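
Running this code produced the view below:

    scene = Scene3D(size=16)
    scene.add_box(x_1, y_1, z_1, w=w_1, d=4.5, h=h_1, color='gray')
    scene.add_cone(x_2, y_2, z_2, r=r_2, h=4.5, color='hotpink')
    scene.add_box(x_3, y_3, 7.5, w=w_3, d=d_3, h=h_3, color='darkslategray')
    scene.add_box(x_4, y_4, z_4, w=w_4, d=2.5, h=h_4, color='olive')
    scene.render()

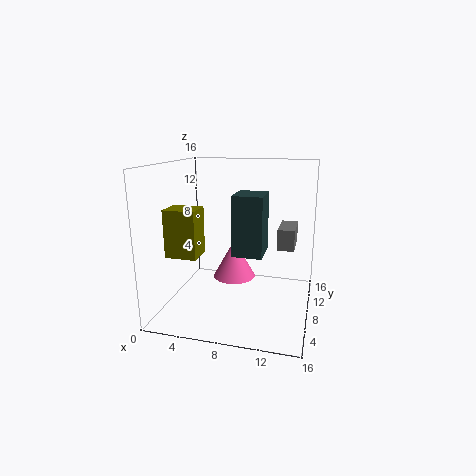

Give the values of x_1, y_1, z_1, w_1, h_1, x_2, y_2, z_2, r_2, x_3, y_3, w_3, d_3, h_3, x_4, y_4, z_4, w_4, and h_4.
x_1 = 12; y_1 = 10.5; z_1 = 6; w_1 = 2; h_1 = 2.5; x_2 = 7; y_2 = 10; z_2 = 2.5; r_2 = 2.5; x_3 = 8.5; y_3 = 3.5; w_3 = 3; d_3 = 3.5; h_3 = 6; x_4 = 3; y_4 = 0.5; z_4 = 8; w_4 = 3; h_4 = 4.5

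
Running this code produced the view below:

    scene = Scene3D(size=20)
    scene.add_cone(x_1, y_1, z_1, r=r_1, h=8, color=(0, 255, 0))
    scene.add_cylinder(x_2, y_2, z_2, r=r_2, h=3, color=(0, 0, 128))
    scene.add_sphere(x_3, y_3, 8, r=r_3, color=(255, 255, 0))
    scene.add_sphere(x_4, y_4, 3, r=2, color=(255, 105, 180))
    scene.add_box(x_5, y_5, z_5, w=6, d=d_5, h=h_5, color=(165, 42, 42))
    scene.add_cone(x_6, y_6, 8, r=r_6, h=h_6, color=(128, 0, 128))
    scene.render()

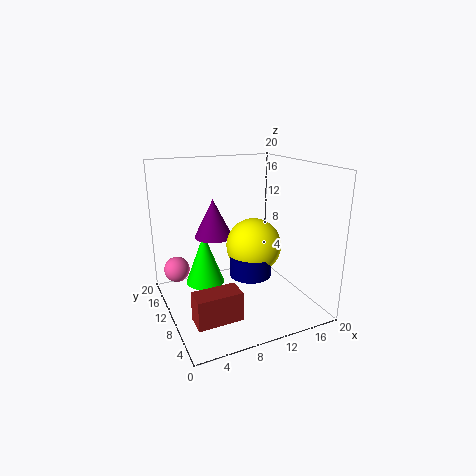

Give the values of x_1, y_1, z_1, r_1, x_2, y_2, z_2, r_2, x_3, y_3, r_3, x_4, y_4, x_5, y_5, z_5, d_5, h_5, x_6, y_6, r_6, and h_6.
x_1 = 7, y_1 = 16, z_1 = 1, r_1 = 3, x_2 = 12, y_2 = 10, z_2 = 4, r_2 = 3, x_3 = 13, y_3 = 11, r_3 = 4, x_4 = 3, y_4 = 18, x_5 = 2, y_5 = 4, z_5 = 1, d_5 = 3, h_5 = 4, x_6 = 9, y_6 = 17, r_6 = 3, h_6 = 6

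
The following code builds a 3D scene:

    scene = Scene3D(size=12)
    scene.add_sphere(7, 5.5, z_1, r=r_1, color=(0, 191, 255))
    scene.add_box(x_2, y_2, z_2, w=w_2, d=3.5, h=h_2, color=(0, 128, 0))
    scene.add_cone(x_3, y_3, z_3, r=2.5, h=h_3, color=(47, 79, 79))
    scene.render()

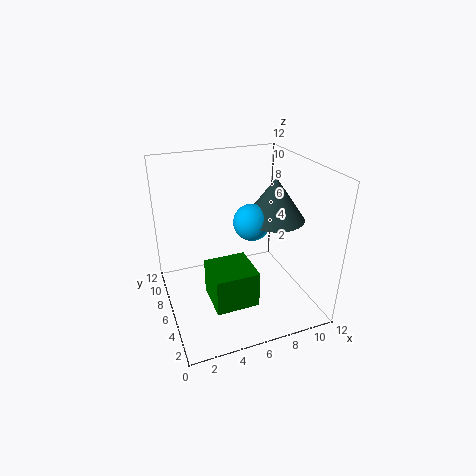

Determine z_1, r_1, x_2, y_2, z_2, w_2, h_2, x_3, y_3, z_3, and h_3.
z_1 = 7.5, r_1 = 1.5, x_2 = 3, y_2 = 2.5, z_2 = 1.5, w_2 = 3.5, h_2 = 3, x_3 = 9, y_3 = 5.5, z_3 = 7.5, h_3 = 3.5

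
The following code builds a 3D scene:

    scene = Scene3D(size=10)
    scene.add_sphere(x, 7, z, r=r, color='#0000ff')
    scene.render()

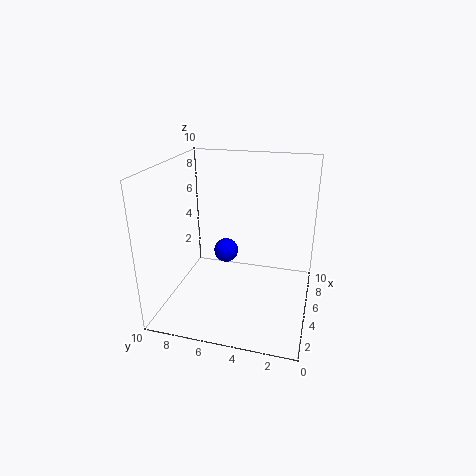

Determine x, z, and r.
x = 8.5, z = 2, r = 1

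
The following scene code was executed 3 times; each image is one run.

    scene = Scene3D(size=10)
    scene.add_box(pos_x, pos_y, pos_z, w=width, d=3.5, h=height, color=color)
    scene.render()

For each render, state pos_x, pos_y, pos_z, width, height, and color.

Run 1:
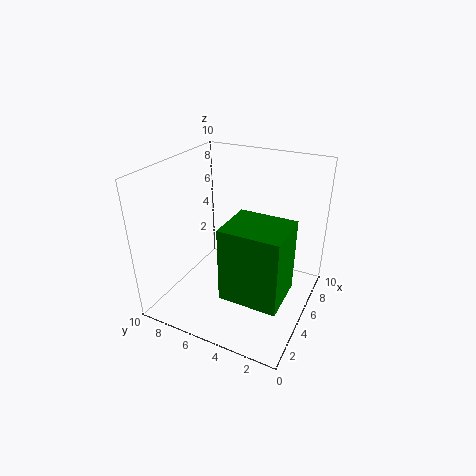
pos_x = 0.5
pos_y = 0.5
pos_z = 3.5
width = 3
height = 4.5
color = 'green'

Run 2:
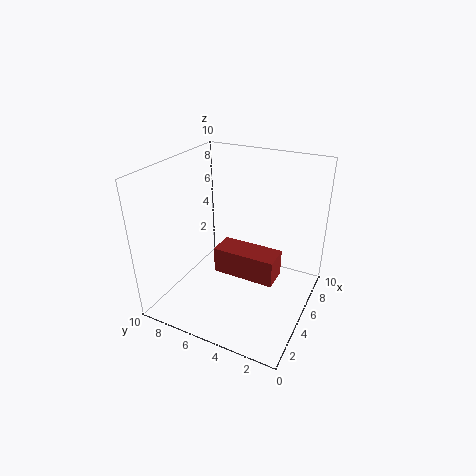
pos_x = 1
pos_y = 1
pos_z = 5
width = 1.5
height = 1.5
color = 'brown'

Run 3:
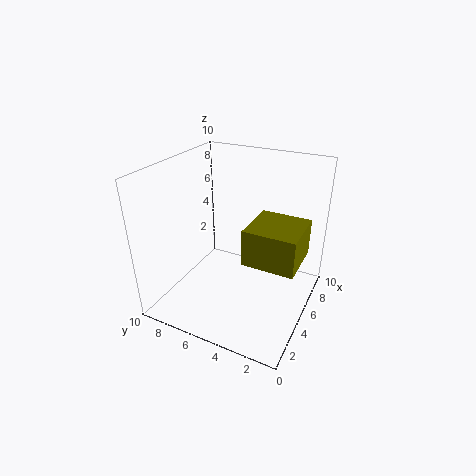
pos_x = 3.5
pos_y = 0.5
pos_z = 4
width = 3.5
height = 2.5
color = 'olive'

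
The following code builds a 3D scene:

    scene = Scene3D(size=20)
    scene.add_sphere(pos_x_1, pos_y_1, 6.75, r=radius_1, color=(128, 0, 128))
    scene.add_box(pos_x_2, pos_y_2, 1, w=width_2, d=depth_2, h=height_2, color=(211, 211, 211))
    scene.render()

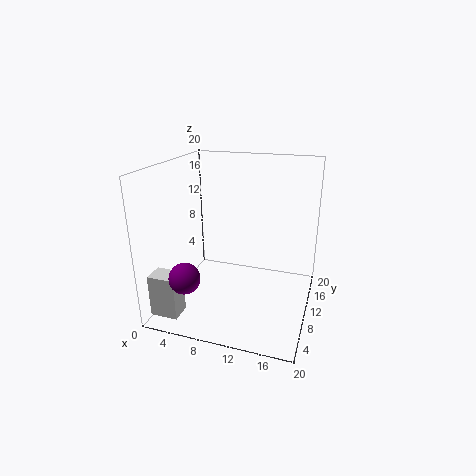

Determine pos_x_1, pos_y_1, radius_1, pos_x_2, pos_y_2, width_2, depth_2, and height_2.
pos_x_1 = 5.25
pos_y_1 = 2.75
radius_1 = 2
pos_x_2 = 0.5
pos_y_2 = 1.5
width_2 = 3.75
depth_2 = 2.75
height_2 = 5.75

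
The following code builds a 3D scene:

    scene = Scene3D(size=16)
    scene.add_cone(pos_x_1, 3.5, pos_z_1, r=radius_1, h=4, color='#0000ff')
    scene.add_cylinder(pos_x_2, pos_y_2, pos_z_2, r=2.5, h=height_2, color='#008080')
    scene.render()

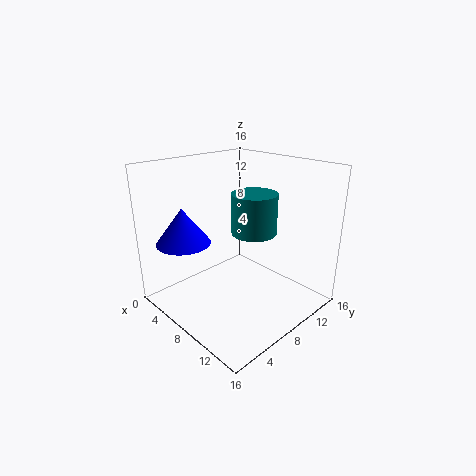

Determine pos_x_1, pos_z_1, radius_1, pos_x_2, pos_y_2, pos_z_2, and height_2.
pos_x_1 = 4; pos_z_1 = 7.5; radius_1 = 3; pos_x_2 = 9; pos_y_2 = 9.5; pos_z_2 = 8.5; height_2 = 4.5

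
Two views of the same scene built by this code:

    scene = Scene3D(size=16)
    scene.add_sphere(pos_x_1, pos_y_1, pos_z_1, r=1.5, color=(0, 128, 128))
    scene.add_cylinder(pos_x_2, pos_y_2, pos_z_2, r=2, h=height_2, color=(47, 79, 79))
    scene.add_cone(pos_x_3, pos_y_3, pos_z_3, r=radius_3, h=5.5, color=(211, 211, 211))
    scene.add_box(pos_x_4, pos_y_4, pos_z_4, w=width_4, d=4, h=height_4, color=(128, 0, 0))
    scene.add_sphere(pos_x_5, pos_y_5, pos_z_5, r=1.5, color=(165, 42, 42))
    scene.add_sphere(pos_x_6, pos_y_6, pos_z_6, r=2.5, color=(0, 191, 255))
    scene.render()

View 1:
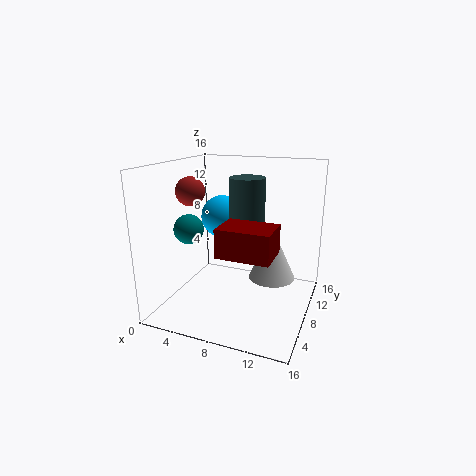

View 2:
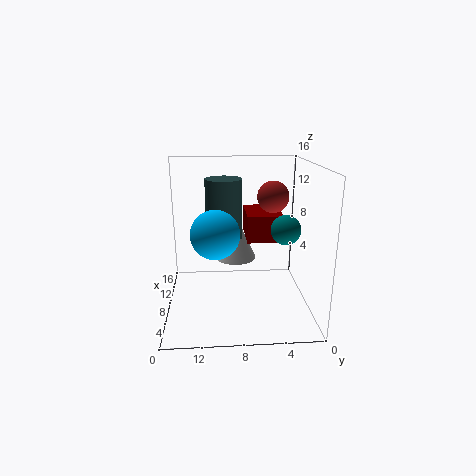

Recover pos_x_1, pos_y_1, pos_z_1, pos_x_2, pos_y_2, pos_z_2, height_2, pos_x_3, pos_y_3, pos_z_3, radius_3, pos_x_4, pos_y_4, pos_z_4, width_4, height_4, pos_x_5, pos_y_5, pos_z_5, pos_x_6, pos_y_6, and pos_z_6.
pos_x_1 = 4.5; pos_y_1 = 3.5; pos_z_1 = 10; pos_x_2 = 8.5; pos_y_2 = 9.5; pos_z_2 = 8; height_2 = 6.5; pos_x_3 = 12; pos_y_3 = 8; pos_z_3 = 4; radius_3 = 2.5; pos_x_4 = 7.5; pos_y_4 = 3; pos_z_4 = 7.5; width_4 = 5.5; height_4 = 3; pos_x_5 = 4; pos_y_5 = 5; pos_z_5 = 13.5; pos_x_6 = 5; pos_y_6 = 10.5; pos_z_6 = 9.5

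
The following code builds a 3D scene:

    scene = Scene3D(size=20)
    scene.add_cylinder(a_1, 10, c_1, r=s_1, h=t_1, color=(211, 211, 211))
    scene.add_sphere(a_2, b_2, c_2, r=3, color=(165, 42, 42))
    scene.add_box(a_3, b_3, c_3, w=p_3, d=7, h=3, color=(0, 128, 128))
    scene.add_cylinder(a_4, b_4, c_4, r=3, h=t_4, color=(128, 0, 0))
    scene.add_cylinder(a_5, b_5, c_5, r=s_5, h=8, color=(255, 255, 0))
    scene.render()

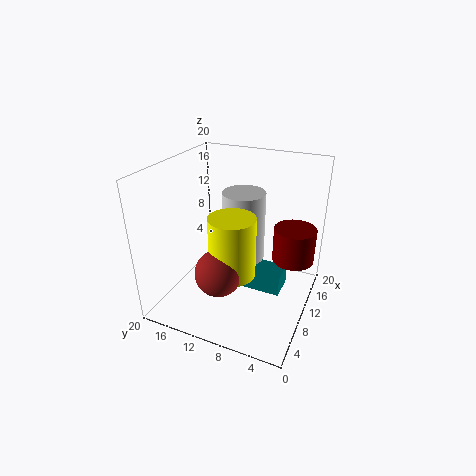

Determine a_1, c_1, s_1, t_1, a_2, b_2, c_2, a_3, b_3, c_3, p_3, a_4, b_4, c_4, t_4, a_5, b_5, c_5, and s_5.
a_1 = 12, c_1 = 6, s_1 = 3, t_1 = 10, a_2 = 4, b_2 = 10, c_2 = 8, a_3 = 11, b_3 = 4, c_3 = 1, p_3 = 4, a_4 = 14, b_4 = 3, c_4 = 6, t_4 = 5, a_5 = 6, b_5 = 9, c_5 = 7, s_5 = 3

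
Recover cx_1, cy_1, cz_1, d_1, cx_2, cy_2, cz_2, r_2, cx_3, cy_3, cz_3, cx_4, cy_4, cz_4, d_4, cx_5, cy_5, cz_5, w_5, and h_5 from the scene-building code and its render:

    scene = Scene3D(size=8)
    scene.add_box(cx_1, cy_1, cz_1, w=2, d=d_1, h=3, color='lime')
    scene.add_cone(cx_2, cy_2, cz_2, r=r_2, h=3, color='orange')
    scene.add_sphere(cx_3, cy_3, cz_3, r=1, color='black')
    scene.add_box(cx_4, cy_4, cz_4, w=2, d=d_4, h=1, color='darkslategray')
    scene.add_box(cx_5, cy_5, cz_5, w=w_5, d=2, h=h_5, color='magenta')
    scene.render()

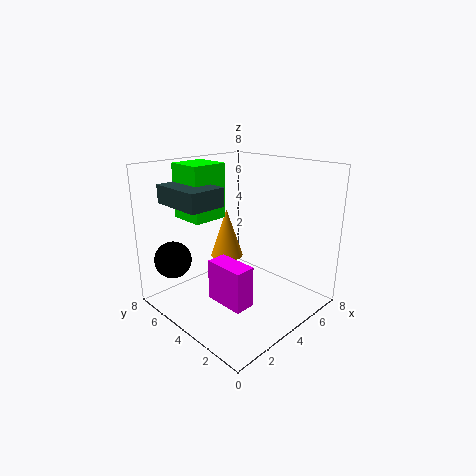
cx_1 = 2
cy_1 = 5
cz_1 = 5
d_1 = 2
cx_2 = 5
cy_2 = 6
cz_2 = 2
r_2 = 1
cx_3 = 1
cy_3 = 6
cz_3 = 3
cx_4 = 1
cy_4 = 4
cz_4 = 6
d_4 = 3
cx_5 = 1
cy_5 = 1
cz_5 = 2
w_5 = 1
h_5 = 2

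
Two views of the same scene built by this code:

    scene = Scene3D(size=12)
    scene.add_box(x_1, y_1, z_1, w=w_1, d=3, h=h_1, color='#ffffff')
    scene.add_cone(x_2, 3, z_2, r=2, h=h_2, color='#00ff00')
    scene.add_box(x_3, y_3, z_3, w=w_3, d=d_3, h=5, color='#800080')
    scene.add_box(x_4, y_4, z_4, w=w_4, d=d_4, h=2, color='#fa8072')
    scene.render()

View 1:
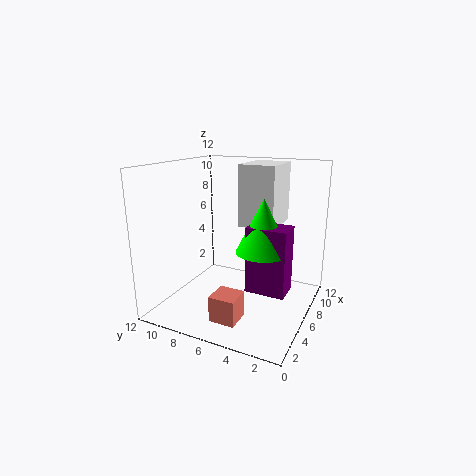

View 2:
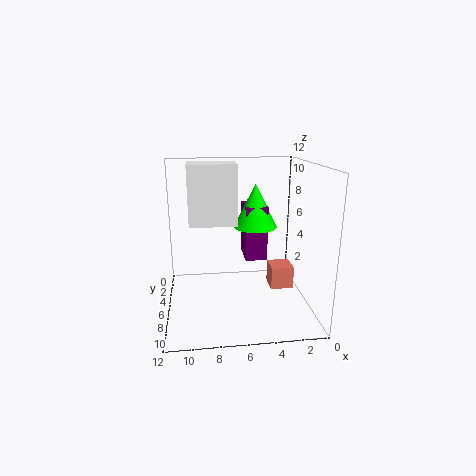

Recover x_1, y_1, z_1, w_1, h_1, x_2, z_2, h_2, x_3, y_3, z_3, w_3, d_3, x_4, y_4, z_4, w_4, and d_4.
x_1 = 6; y_1 = 3; z_1 = 7; w_1 = 4; h_1 = 5; x_2 = 4; z_2 = 6; h_2 = 4; x_3 = 3; y_3 = 1; z_3 = 3; w_3 = 2; d_3 = 3; x_4 = 1; y_4 = 4; z_4 = 1; w_4 = 2; d_4 = 2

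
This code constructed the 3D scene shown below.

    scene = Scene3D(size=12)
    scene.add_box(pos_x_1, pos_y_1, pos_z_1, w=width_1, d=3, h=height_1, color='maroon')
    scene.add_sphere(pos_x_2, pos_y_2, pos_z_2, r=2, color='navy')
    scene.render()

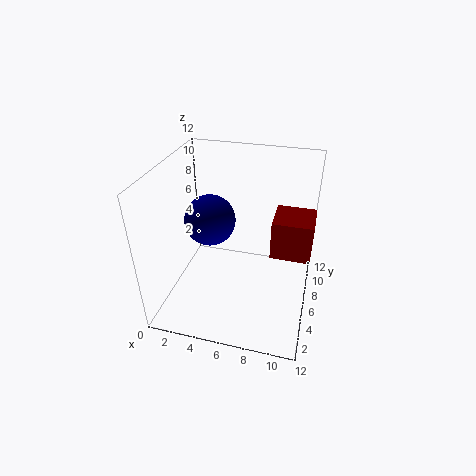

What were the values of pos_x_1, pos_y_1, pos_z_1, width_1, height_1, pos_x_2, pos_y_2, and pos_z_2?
pos_x_1 = 9
pos_y_1 = 4
pos_z_1 = 6
width_1 = 3
height_1 = 3
pos_x_2 = 4
pos_y_2 = 5
pos_z_2 = 8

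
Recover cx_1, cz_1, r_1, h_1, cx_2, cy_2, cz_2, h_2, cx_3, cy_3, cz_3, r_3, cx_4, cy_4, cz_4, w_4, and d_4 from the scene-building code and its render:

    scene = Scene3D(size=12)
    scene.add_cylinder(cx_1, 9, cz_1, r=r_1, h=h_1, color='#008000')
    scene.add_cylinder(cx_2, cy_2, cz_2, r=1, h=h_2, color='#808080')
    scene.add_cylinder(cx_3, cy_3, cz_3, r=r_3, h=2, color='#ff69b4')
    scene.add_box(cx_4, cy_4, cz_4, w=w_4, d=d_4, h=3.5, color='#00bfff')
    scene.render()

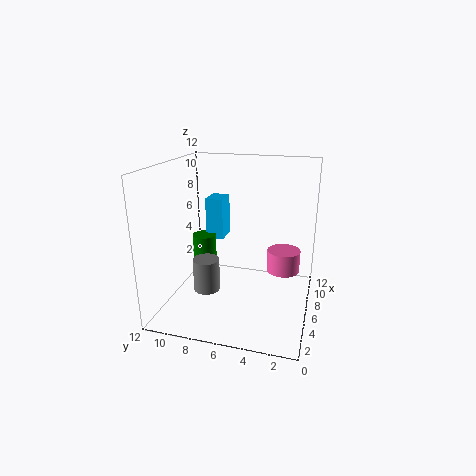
cx_1 = 6, cz_1 = 1.5, r_1 = 1, h_1 = 4.5, cx_2 = 2.5, cy_2 = 7.5, cz_2 = 3, h_2 = 2.5, cx_3 = 9, cy_3 = 2.5, cz_3 = 2, r_3 = 1.5, cx_4 = 6.5, cy_4 = 7.5, cz_4 = 5.5, w_4 = 2, d_4 = 1.5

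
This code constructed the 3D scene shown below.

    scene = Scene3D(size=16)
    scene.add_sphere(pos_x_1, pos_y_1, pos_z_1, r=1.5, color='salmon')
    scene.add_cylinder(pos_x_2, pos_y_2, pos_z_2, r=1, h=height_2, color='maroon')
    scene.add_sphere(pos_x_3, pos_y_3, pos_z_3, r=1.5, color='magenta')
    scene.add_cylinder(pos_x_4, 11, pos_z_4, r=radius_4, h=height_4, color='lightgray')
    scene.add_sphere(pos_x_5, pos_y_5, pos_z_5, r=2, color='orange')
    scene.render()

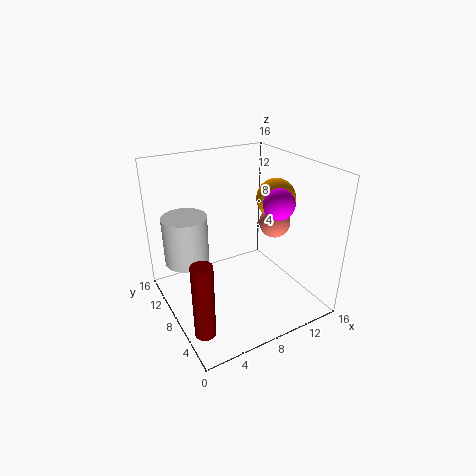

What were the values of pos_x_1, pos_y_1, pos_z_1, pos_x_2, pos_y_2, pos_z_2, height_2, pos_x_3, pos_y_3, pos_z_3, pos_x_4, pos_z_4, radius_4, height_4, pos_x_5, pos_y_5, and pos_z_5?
pos_x_1 = 9.5
pos_y_1 = 3.5
pos_z_1 = 11.5
pos_x_2 = 1
pos_y_2 = 2
pos_z_2 = 2.5
height_2 = 7.5
pos_x_3 = 9.5
pos_y_3 = 3
pos_z_3 = 13.5
pos_x_4 = 3
pos_z_4 = 5
radius_4 = 2.5
height_4 = 5.5
pos_x_5 = 11
pos_y_5 = 5.5
pos_z_5 = 13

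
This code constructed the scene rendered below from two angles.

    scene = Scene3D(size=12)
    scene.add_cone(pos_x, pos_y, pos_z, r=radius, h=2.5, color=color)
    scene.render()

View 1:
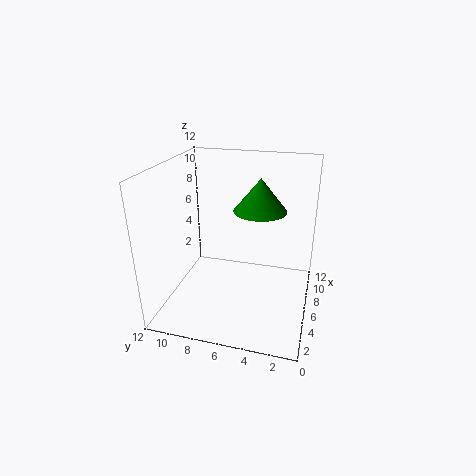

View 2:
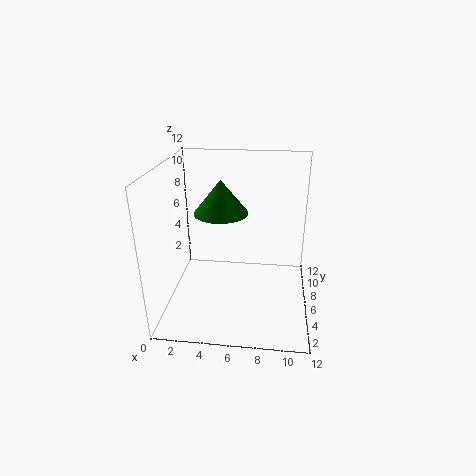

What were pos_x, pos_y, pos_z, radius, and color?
pos_x = 5, pos_y = 4, pos_z = 9, radius = 2, color = 'green'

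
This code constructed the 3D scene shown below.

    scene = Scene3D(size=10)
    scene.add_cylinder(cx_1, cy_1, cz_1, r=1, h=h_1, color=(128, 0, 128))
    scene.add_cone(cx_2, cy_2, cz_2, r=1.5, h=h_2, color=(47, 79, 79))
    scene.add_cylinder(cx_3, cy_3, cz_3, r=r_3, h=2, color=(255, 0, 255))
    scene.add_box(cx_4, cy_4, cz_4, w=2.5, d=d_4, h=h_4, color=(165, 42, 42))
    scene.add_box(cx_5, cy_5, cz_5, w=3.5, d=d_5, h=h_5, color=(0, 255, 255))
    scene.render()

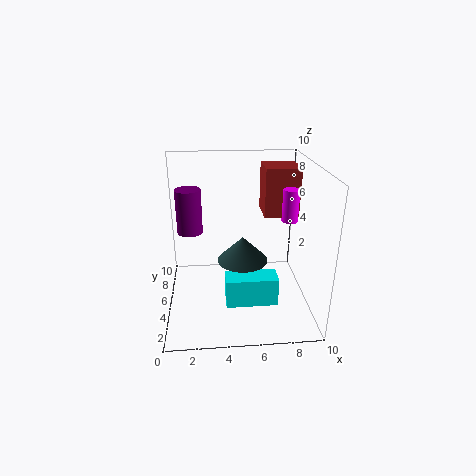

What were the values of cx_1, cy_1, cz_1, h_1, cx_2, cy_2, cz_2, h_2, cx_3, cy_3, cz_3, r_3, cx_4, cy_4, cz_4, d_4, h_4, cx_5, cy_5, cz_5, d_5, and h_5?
cx_1 = 1.5, cy_1 = 8.5, cz_1 = 4, h_1 = 3.5, cx_2 = 5, cy_2 = 2, cz_2 = 5, h_2 = 1.5, cx_3 = 8, cy_3 = 3, cz_3 = 7, r_3 = 0.5, cx_4 = 7, cy_4 = 6, cz_4 = 6, d_4 = 2.5, h_4 = 3.5, cx_5 = 4, cy_5 = 2.5, cz_5 = 1, d_5 = 1.5, h_5 = 2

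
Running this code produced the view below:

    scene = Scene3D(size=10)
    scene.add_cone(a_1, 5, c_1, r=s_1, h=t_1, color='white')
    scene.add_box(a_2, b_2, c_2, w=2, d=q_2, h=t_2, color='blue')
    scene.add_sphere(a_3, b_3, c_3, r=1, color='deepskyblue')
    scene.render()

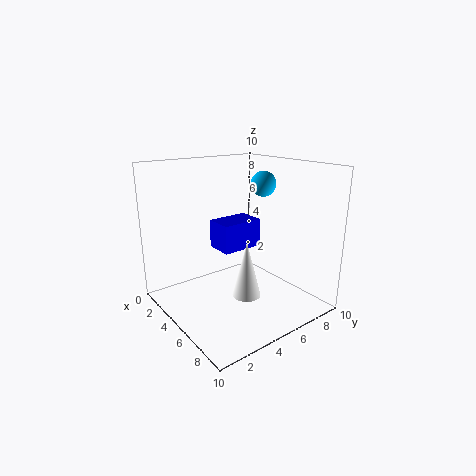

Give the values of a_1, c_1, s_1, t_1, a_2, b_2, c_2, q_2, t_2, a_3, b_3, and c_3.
a_1 = 6; c_1 = 1; s_1 = 1; t_1 = 4; a_2 = 3; b_2 = 4; c_2 = 4; q_2 = 3; t_2 = 2; a_3 = 3; b_3 = 9; c_3 = 8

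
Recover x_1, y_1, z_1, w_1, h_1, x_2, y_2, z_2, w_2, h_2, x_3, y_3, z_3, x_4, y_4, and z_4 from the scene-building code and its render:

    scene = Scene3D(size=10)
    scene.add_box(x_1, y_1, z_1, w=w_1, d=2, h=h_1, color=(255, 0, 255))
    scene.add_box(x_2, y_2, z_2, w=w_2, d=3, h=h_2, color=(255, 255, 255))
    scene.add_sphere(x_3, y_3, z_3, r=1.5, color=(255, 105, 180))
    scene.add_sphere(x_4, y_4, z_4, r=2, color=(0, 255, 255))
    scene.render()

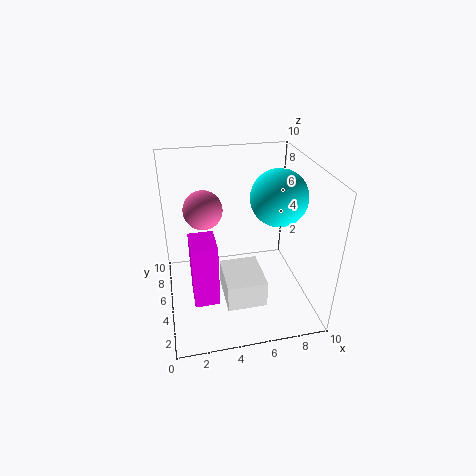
x_1 = 1.5
y_1 = 1
z_1 = 3
w_1 = 1.5
h_1 = 4
x_2 = 3.5
y_2 = 1
z_2 = 2.25
w_2 = 2.5
h_2 = 1.75
x_3 = 3
y_3 = 8.25
z_3 = 5.75
x_4 = 8
y_4 = 5.5
z_4 = 7.5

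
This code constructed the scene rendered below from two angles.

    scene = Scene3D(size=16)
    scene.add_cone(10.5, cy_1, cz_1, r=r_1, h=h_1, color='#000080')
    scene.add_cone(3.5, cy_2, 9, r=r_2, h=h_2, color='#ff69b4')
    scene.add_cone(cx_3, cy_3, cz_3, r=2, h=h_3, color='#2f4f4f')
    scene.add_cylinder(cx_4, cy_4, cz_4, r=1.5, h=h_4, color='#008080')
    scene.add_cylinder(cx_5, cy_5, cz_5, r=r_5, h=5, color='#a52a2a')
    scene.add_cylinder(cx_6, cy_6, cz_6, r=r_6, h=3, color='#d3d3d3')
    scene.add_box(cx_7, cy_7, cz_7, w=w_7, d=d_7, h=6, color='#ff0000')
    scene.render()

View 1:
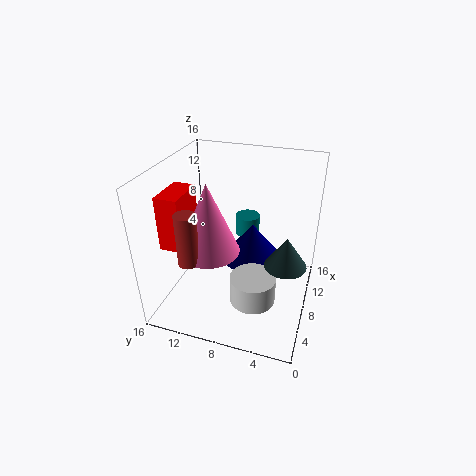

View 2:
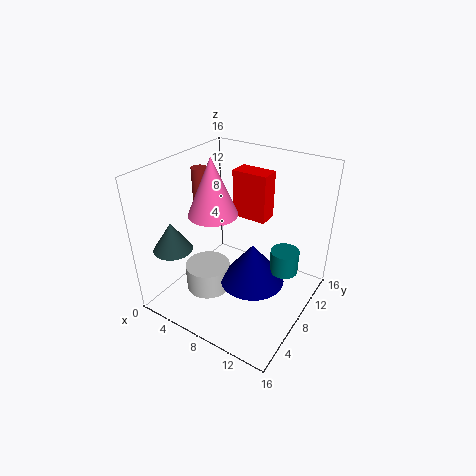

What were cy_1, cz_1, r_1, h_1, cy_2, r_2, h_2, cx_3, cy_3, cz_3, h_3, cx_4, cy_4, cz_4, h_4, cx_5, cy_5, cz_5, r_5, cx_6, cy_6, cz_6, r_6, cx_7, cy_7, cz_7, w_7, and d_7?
cy_1 = 7; cz_1 = 4; r_1 = 3.5; h_1 = 4.5; cy_2 = 9.5; r_2 = 3; h_2 = 7; cx_3 = 4; cy_3 = 2; cz_3 = 8.5; h_3 = 3; cx_4 = 13.5; cy_4 = 8.5; cz_4 = 5.5; h_4 = 2.5; cx_5 = 1; cy_5 = 10.5; cz_5 = 9; r_5 = 1; cx_6 = 5.5; cy_6 = 5.5; cz_6 = 2; r_6 = 2.5; cx_7 = 4; cy_7 = 13; cz_7 = 7.5; w_7 = 4.5; d_7 = 2.5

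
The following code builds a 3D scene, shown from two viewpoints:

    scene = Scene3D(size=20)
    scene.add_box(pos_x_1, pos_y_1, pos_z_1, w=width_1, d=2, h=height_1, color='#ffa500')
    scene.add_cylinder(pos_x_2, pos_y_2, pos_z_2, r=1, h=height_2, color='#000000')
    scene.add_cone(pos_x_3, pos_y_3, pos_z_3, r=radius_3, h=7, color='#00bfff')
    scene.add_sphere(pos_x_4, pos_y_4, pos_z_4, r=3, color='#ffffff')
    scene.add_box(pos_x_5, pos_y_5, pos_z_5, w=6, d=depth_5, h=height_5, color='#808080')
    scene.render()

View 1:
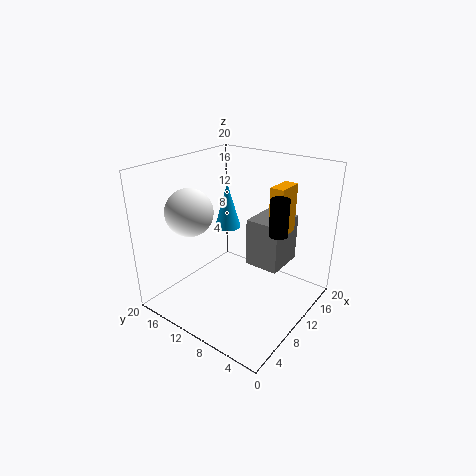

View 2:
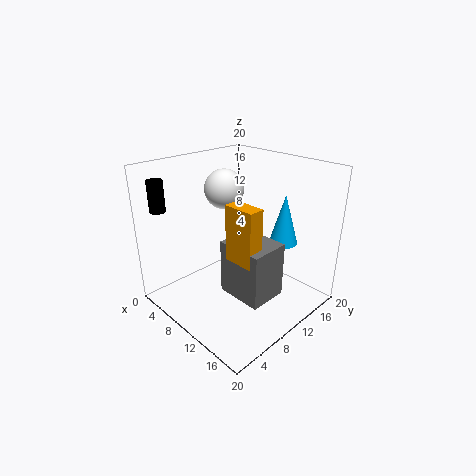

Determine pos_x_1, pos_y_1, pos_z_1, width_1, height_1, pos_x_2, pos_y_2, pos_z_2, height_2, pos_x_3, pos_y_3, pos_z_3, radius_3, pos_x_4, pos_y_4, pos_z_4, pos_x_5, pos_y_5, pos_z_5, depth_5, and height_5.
pos_x_1 = 13; pos_y_1 = 5; pos_z_1 = 10; width_1 = 4; height_1 = 7; pos_x_2 = 5; pos_y_2 = 1; pos_z_2 = 15; height_2 = 4; pos_x_3 = 14; pos_y_3 = 15; pos_z_3 = 9; radius_3 = 2; pos_x_4 = 4; pos_y_4 = 13; pos_z_4 = 15; pos_x_5 = 12; pos_y_5 = 5; pos_z_5 = 5; depth_5 = 5; height_5 = 7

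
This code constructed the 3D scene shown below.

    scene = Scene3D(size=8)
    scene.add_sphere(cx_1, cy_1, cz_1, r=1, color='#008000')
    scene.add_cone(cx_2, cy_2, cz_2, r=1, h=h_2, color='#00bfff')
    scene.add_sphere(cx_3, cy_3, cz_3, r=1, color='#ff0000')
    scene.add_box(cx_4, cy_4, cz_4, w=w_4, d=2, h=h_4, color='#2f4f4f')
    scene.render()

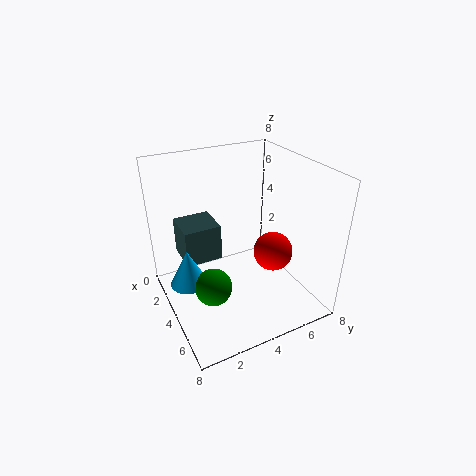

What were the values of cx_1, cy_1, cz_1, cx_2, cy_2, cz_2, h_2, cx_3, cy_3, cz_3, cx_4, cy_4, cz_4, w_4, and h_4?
cx_1 = 5, cy_1 = 2, cz_1 = 2, cx_2 = 4, cy_2 = 1, cz_2 = 2, h_2 = 2, cx_3 = 6, cy_3 = 5, cz_3 = 4, cx_4 = 2, cy_4 = 1, cz_4 = 3, w_4 = 2, h_4 = 2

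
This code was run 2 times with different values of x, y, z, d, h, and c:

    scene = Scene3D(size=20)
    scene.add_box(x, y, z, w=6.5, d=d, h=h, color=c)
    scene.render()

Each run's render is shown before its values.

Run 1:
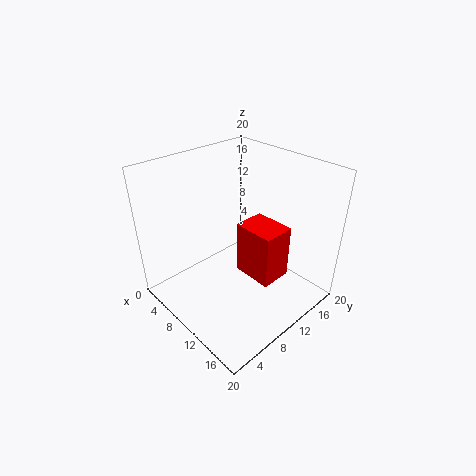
x = 6.5; y = 13; z = 1; d = 5; h = 8.5; c = 'red'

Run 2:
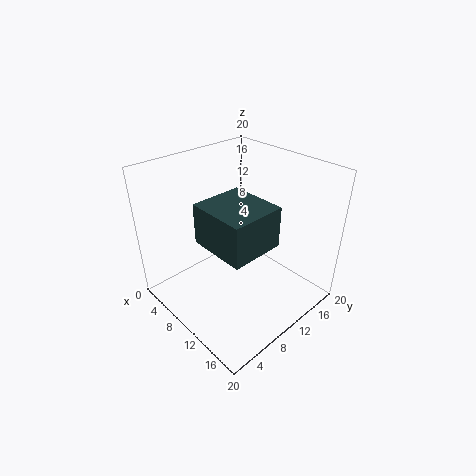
x = 13; y = 1; z = 15; d = 6; h = 4.5; c = 'darkslategray'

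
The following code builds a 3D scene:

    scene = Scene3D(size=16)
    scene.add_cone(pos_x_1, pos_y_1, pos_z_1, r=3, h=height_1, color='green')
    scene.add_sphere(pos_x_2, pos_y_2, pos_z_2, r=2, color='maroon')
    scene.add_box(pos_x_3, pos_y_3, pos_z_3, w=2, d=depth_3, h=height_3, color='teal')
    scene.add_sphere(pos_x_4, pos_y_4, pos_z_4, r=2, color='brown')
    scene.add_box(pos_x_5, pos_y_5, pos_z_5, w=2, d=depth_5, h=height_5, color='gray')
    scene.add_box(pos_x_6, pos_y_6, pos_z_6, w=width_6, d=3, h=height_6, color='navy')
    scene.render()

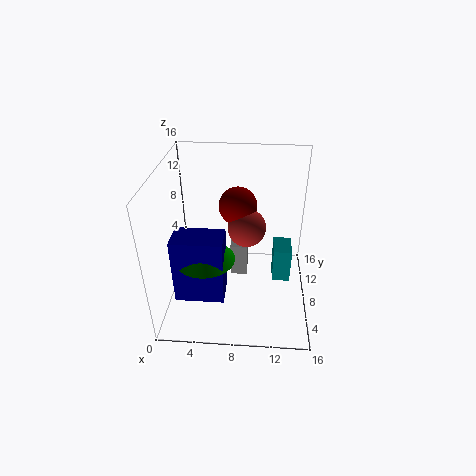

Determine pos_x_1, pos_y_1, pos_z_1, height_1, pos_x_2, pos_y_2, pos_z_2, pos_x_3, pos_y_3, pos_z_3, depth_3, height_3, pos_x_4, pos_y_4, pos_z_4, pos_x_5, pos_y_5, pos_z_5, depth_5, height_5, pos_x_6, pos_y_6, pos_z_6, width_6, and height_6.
pos_x_1 = 5, pos_y_1 = 4, pos_z_1 = 8, height_1 = 3, pos_x_2 = 8, pos_y_2 = 8, pos_z_2 = 12, pos_x_3 = 12, pos_y_3 = 7, pos_z_3 = 3, depth_3 = 3, height_3 = 4, pos_x_4 = 9, pos_y_4 = 7, pos_z_4 = 10, pos_x_5 = 7, pos_y_5 = 9, pos_z_5 = 2, depth_5 = 3, height_5 = 4, pos_x_6 = 2, pos_y_6 = 2, pos_z_6 = 4, width_6 = 5, height_6 = 7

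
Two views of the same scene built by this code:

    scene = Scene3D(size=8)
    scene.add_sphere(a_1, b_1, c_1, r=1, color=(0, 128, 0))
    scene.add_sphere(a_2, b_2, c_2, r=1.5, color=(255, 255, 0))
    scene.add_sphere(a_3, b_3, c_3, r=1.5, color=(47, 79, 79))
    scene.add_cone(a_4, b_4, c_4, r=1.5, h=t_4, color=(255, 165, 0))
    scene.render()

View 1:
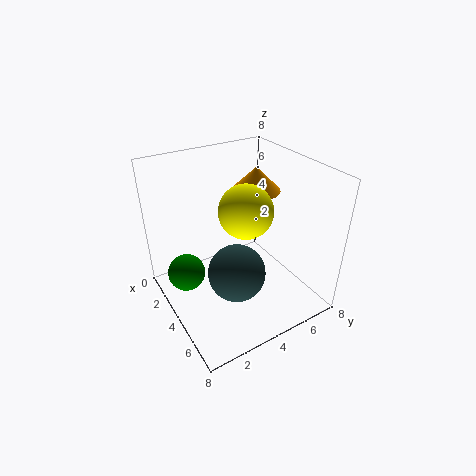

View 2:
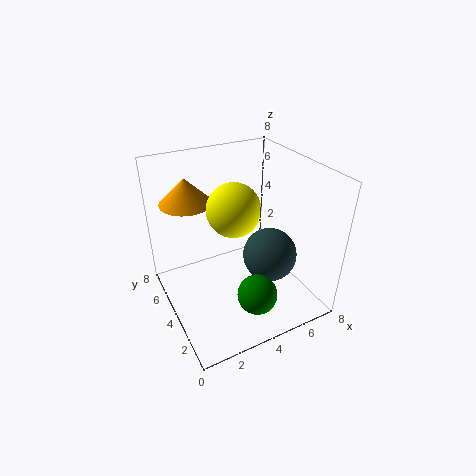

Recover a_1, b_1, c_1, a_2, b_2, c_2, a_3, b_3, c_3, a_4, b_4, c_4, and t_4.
a_1 = 3.5
b_1 = 1
c_1 = 2.5
a_2 = 4
b_2 = 4.5
c_2 = 5.5
a_3 = 5.5
b_3 = 3
c_3 = 3
a_4 = 2
b_4 = 6.5
c_4 = 5.5
t_4 = 1.5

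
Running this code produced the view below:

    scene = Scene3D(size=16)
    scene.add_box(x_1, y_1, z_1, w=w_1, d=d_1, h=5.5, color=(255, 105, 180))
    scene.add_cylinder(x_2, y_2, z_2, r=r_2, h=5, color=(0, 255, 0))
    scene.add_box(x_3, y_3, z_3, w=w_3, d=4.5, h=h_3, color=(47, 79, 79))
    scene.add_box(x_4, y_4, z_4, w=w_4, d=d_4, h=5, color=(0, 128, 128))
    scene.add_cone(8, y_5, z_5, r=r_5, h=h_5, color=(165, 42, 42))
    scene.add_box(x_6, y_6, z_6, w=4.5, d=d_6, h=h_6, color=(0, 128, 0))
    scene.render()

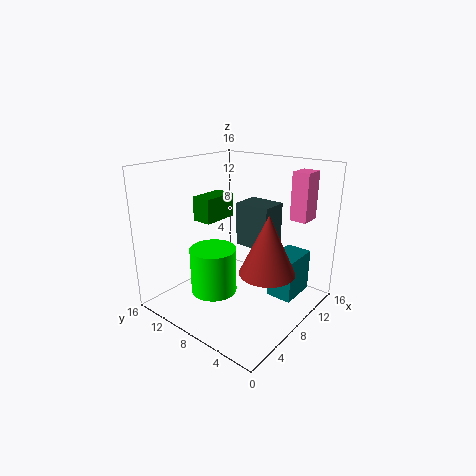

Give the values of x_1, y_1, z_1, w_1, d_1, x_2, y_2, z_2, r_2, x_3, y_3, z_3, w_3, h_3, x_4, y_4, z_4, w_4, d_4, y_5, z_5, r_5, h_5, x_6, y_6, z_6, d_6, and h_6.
x_1 = 13, y_1 = 2.5, z_1 = 9.5, w_1 = 2.5, d_1 = 2, x_2 = 5, y_2 = 9, z_2 = 2.5, r_2 = 2.5, x_3 = 12, y_3 = 7, z_3 = 5, w_3 = 3.5, h_3 = 5.5, x_4 = 10.5, y_4 = 2.5, z_4 = 0.5, w_4 = 4.5, d_4 = 3, y_5 = 4, z_5 = 5, r_5 = 3, h_5 = 6.5, x_6 = 8, y_6 = 12.5, z_6 = 8.5, d_6 = 2.5, h_6 = 3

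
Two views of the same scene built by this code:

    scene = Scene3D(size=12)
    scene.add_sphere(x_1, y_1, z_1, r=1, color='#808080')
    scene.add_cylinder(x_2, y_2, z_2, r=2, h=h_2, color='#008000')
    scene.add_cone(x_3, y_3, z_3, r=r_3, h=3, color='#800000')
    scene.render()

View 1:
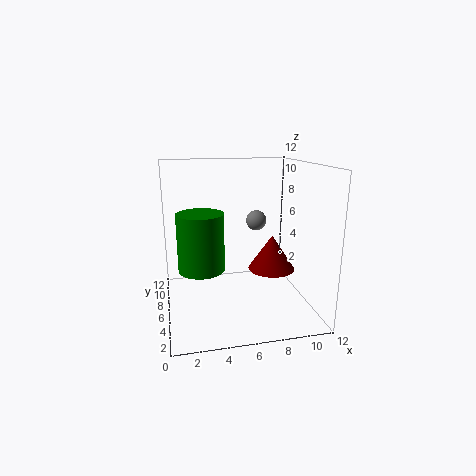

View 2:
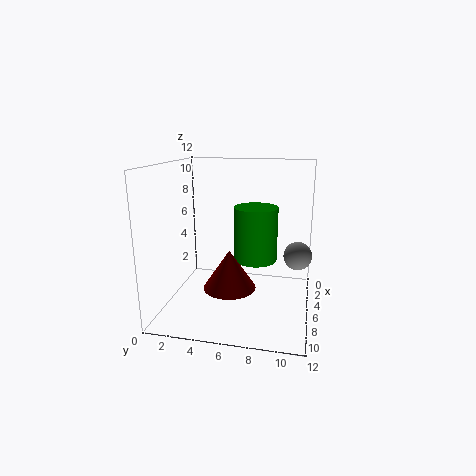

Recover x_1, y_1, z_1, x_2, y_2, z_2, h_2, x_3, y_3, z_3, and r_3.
x_1 = 9, y_1 = 11, z_1 = 6, x_2 = 3, y_2 = 7, z_2 = 3, h_2 = 5, x_3 = 9, y_3 = 6, z_3 = 3, r_3 = 2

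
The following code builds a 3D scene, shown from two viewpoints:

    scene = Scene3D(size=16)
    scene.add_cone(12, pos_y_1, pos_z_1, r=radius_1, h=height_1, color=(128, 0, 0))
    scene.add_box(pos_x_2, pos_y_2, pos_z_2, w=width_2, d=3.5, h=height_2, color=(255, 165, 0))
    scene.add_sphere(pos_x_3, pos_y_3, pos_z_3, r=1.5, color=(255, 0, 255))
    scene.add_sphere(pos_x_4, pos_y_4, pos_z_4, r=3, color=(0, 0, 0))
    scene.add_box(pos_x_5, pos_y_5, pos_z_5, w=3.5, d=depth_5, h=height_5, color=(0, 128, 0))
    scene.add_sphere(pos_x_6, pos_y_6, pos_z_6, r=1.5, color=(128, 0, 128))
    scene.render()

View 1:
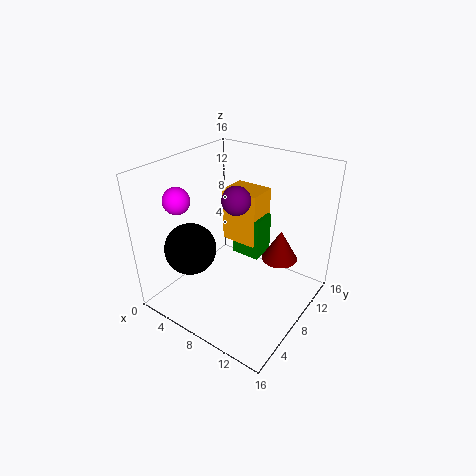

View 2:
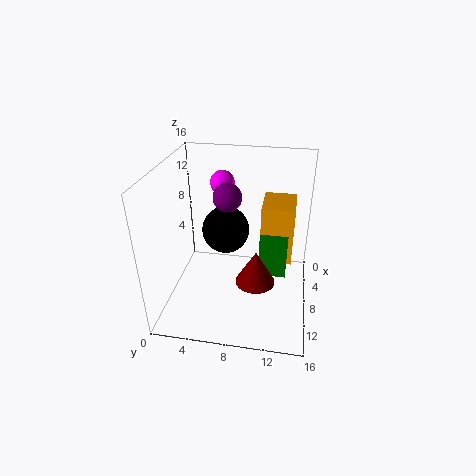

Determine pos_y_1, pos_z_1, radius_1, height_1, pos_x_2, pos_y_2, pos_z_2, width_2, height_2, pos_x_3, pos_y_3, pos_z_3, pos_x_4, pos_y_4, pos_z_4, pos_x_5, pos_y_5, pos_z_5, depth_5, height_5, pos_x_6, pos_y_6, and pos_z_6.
pos_y_1 = 10.5
pos_z_1 = 5.5
radius_1 = 2
height_1 = 3.5
pos_x_2 = 4
pos_y_2 = 10.5
pos_z_2 = 5.5
width_2 = 4.5
height_2 = 6.5
pos_x_3 = 2
pos_y_3 = 5
pos_z_3 = 12
pos_x_4 = 3
pos_y_4 = 5.5
pos_z_4 = 6
pos_x_5 = 5.5
pos_y_5 = 10.5
pos_z_5 = 4
depth_5 = 3
height_5 = 5
pos_x_6 = 8.5
pos_y_6 = 7
pos_z_6 = 13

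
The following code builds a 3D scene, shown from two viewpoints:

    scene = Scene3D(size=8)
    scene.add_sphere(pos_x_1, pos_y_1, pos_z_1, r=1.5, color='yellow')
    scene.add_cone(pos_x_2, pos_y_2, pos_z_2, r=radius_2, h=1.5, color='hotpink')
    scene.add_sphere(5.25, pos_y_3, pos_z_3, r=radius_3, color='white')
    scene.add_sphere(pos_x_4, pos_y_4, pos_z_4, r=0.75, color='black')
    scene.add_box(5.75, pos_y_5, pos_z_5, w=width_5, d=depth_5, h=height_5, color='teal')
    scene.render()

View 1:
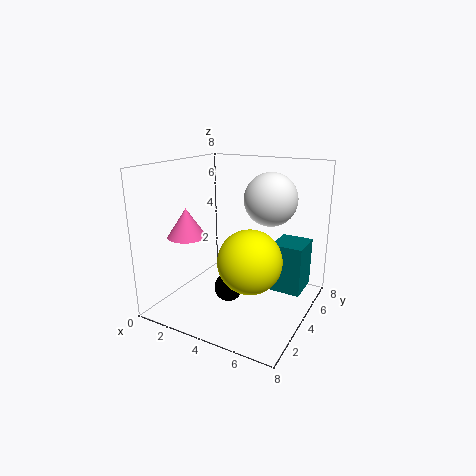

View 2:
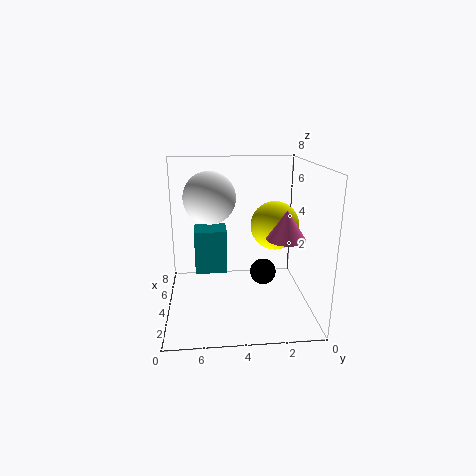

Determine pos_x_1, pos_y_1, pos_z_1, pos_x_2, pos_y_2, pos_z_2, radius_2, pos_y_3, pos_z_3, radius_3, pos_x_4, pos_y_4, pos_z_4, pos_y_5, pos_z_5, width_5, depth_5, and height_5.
pos_x_1 = 6
pos_y_1 = 1.5
pos_z_1 = 4
pos_x_2 = 2.25
pos_y_2 = 1.75
pos_z_2 = 4.5
radius_2 = 1
pos_y_3 = 5.5
pos_z_3 = 6
radius_3 = 1.5
pos_x_4 = 4.25
pos_y_4 = 2.5
pos_z_4 = 1.75
pos_y_5 = 4.5
pos_z_5 = 1
width_5 = 1.75
depth_5 = 2
height_5 = 2.75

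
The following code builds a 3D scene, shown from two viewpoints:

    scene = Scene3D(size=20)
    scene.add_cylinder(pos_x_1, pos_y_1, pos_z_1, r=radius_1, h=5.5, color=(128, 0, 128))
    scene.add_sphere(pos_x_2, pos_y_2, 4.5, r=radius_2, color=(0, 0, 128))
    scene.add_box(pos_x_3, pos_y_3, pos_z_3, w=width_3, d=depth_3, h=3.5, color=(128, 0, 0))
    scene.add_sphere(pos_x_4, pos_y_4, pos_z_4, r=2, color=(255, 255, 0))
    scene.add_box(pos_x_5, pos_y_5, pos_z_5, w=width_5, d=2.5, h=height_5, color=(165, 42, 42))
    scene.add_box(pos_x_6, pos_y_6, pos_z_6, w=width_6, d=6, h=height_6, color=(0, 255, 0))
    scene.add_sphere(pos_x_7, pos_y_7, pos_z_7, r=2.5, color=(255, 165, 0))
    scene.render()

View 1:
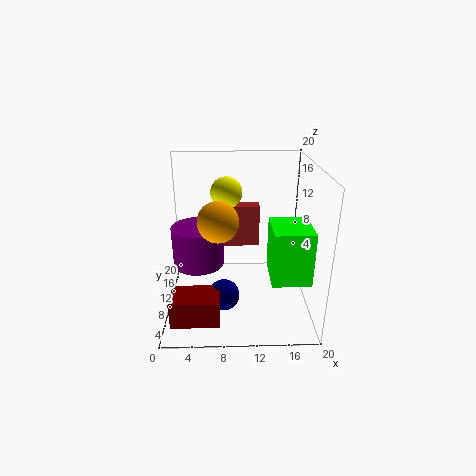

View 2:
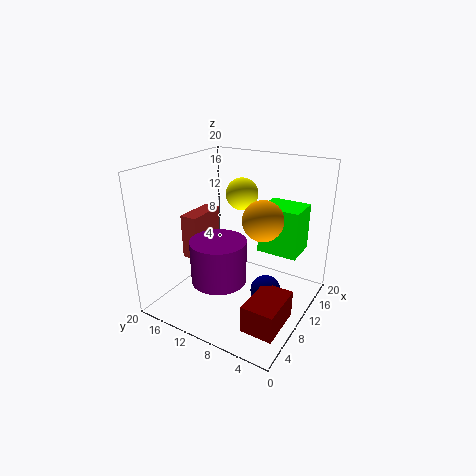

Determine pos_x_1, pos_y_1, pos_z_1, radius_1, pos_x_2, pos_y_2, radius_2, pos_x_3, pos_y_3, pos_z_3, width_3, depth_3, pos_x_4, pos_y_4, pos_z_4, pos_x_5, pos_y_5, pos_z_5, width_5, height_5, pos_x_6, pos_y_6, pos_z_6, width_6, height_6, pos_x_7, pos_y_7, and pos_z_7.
pos_x_1 = 4.5; pos_y_1 = 9.5; pos_z_1 = 6.5; radius_1 = 3.5; pos_x_2 = 8; pos_y_2 = 4.5; radius_2 = 2; pos_x_3 = 1.5; pos_y_3 = 0.5; pos_z_3 = 2.5; width_3 = 6; depth_3 = 4; pos_x_4 = 8.5; pos_y_4 = 8.5; pos_z_4 = 17; pos_x_5 = 7.5; pos_y_5 = 15.5; pos_z_5 = 6; width_5 = 6; height_5 = 6.5; pos_x_6 = 14; pos_y_6 = 3; pos_z_6 = 6.5; width_6 = 5; height_6 = 7; pos_x_7 = 7.5; pos_y_7 = 5; pos_z_7 = 14.5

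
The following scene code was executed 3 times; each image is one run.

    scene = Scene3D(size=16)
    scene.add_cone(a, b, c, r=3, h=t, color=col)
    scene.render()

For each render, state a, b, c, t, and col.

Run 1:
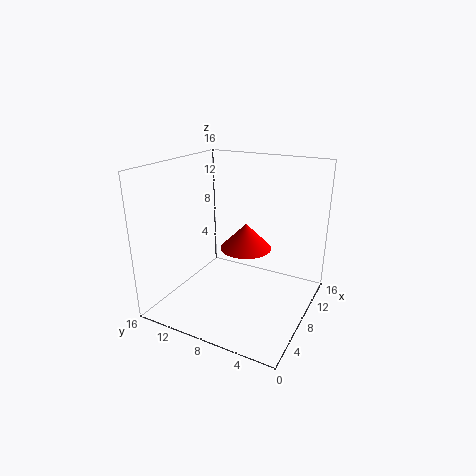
a = 10; b = 8; c = 6; t = 3; col = 'red'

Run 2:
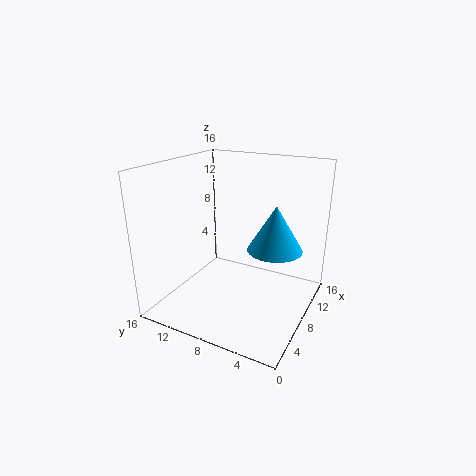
a = 9; b = 4; c = 7; t = 5; col = 'deepskyblue'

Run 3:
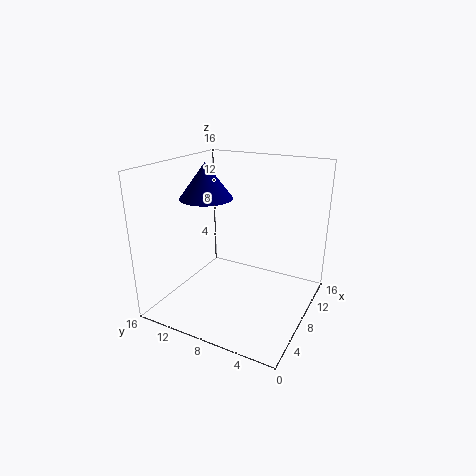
a = 8; b = 12; c = 12; t = 4; col = 'navy'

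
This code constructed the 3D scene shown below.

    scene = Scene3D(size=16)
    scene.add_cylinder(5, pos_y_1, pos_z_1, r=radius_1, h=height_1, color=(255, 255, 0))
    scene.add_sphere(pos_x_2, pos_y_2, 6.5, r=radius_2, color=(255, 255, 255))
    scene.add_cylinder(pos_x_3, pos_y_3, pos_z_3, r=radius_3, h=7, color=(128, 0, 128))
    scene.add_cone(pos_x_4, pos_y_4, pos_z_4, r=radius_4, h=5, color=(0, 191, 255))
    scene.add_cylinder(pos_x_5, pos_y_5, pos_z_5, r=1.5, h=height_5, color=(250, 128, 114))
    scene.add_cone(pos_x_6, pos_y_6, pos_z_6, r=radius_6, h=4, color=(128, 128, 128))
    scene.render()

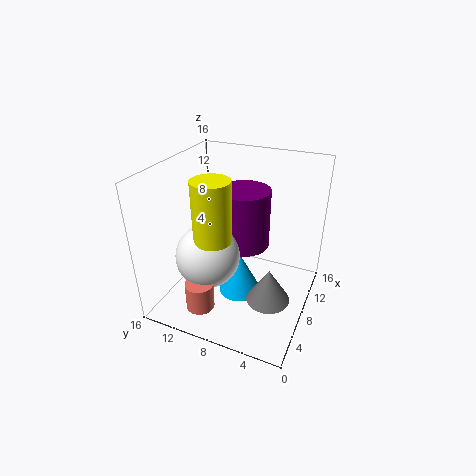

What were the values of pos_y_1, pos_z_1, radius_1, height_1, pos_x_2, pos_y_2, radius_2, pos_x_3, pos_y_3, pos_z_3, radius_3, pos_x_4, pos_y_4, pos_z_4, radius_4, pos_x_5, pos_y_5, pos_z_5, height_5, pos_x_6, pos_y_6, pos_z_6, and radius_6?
pos_y_1 = 9.5
pos_z_1 = 9
radius_1 = 2
height_1 = 6.5
pos_x_2 = 5.5
pos_y_2 = 10.5
radius_2 = 3.5
pos_x_3 = 11
pos_y_3 = 8.5
pos_z_3 = 5.5
radius_3 = 3
pos_x_4 = 8.5
pos_y_4 = 8
pos_z_4 = 0.5
radius_4 = 2.5
pos_x_5 = 2.5
pos_y_5 = 10
pos_z_5 = 2
height_5 = 3
pos_x_6 = 7.5
pos_y_6 = 4
pos_z_6 = 1
radius_6 = 2.5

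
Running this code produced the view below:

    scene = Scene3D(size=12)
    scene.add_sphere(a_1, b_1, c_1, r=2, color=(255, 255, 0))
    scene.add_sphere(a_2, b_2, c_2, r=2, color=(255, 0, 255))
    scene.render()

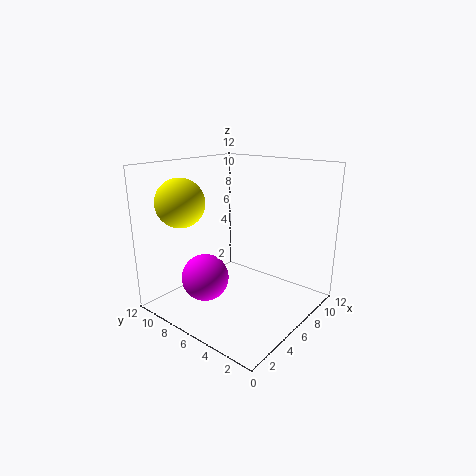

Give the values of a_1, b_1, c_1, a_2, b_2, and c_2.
a_1 = 3; b_1 = 9.5; c_1 = 9; a_2 = 4; b_2 = 8; c_2 = 2.5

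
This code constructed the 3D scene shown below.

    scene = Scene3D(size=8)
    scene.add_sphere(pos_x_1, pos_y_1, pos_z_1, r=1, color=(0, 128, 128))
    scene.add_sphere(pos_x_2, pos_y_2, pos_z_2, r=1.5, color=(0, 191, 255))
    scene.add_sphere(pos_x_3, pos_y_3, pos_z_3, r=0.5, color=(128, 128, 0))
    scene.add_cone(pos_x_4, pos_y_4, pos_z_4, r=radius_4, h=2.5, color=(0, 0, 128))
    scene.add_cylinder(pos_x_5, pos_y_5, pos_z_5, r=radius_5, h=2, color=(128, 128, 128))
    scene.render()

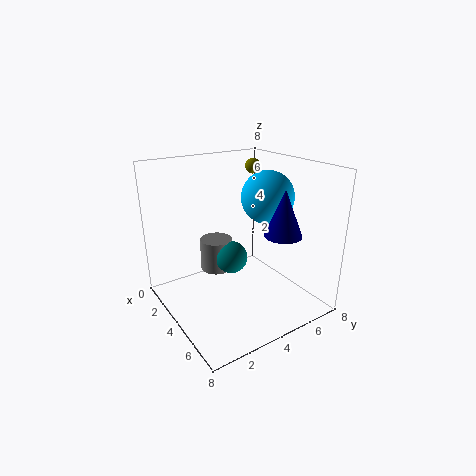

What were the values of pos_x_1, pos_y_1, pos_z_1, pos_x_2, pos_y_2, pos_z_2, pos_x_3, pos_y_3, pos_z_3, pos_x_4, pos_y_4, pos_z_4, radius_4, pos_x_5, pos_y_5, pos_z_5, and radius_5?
pos_x_1 = 2.5
pos_y_1 = 4.5
pos_z_1 = 2
pos_x_2 = 4
pos_y_2 = 6
pos_z_2 = 6
pos_x_3 = 0.5
pos_y_3 = 7.5
pos_z_3 = 7
pos_x_4 = 6
pos_y_4 = 5.5
pos_z_4 = 4.5
radius_4 = 1
pos_x_5 = 1.5
pos_y_5 = 4
pos_z_5 = 1
radius_5 = 1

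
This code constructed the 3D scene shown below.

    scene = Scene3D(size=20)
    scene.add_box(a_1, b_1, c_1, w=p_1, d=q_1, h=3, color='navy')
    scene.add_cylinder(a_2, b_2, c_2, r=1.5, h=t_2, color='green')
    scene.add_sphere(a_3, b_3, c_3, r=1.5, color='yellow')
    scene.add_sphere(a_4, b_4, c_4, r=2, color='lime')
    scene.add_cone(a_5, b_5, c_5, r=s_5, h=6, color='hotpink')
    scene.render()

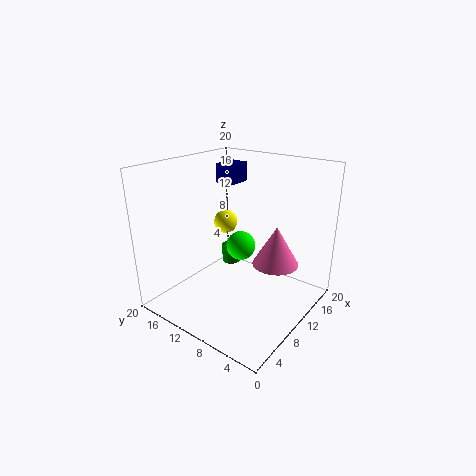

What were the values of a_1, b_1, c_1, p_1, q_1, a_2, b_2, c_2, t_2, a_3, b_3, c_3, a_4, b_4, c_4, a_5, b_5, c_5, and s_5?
a_1 = 15, b_1 = 15, c_1 = 15.5, p_1 = 4, q_1 = 3, a_2 = 16, b_2 = 16, c_2 = 2, t_2 = 3, a_3 = 8, b_3 = 10.5, c_3 = 13, a_4 = 10, b_4 = 9.5, c_4 = 9, a_5 = 15.5, b_5 = 7, c_5 = 4.5, s_5 = 3.5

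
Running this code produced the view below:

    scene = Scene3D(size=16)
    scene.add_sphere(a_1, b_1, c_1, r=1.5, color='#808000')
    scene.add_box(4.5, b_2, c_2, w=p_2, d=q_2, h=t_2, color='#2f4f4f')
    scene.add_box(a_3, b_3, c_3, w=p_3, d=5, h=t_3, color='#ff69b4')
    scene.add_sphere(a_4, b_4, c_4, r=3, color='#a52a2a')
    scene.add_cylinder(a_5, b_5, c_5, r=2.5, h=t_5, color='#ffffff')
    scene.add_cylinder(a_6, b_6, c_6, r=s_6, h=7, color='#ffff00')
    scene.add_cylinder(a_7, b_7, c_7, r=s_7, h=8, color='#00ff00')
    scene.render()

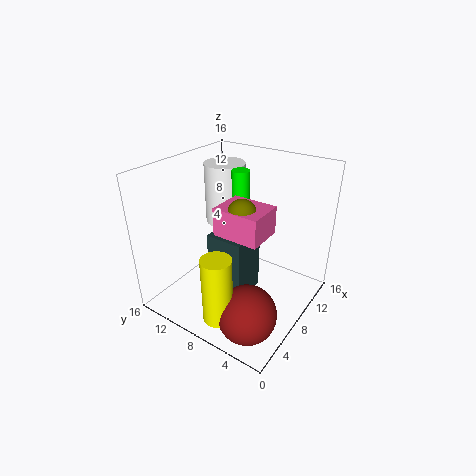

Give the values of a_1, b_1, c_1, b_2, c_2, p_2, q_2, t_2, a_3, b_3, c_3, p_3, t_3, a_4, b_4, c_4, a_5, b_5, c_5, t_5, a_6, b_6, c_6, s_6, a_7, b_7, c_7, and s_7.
a_1 = 6.5; b_1 = 6.5; c_1 = 12; b_2 = 5.5; c_2 = 2.5; p_2 = 4; q_2 = 4; t_2 = 7; a_3 = 5; b_3 = 4; c_3 = 9.5; p_3 = 4; t_3 = 3; a_4 = 3; b_4 = 3.5; c_4 = 3; a_5 = 12.5; b_5 = 13; c_5 = 7; t_5 = 7.5; a_6 = 1.5; b_6 = 6; c_6 = 2.5; s_6 = 1.5; a_7 = 10; b_7 = 9; c_7 = 7; s_7 = 1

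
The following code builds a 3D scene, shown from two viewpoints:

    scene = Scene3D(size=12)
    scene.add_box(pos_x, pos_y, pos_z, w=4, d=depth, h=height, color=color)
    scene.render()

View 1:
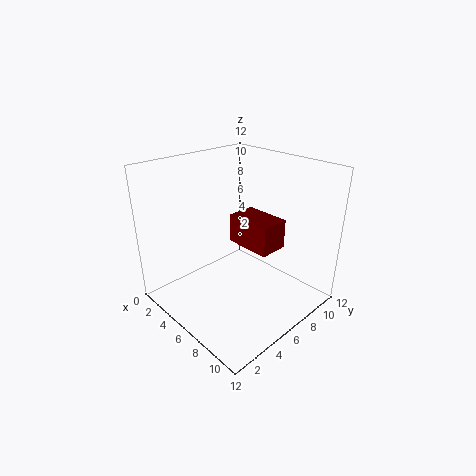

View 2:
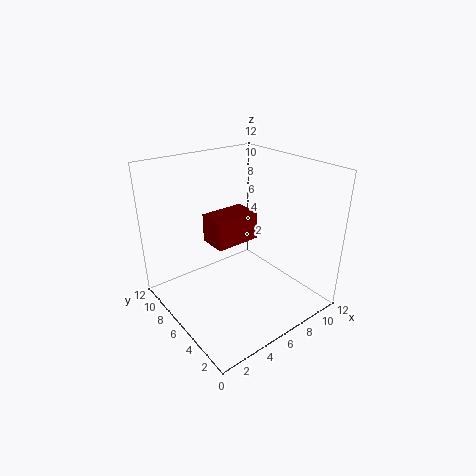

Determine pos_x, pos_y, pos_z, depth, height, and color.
pos_x = 4.5, pos_y = 6.5, pos_z = 5, depth = 2.5, height = 2.5, color = 'maroon'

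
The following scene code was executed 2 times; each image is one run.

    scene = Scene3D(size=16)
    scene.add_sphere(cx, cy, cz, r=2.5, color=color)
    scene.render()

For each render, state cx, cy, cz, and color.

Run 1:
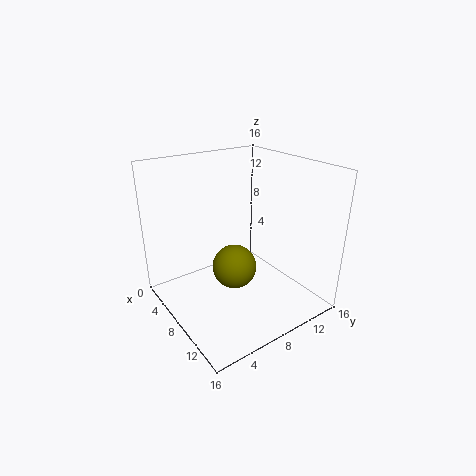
cx = 8, cy = 7.5, cz = 4.5, color = 'olive'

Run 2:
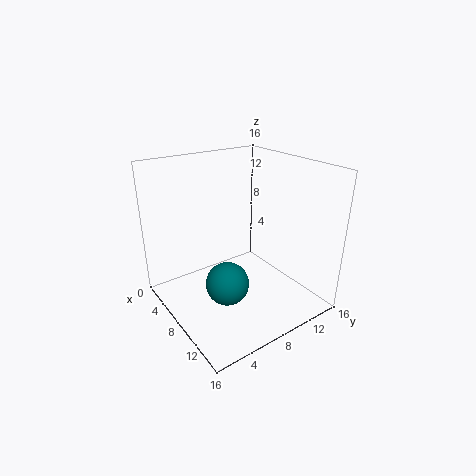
cx = 8, cy = 6.5, cz = 2.5, color = 'teal'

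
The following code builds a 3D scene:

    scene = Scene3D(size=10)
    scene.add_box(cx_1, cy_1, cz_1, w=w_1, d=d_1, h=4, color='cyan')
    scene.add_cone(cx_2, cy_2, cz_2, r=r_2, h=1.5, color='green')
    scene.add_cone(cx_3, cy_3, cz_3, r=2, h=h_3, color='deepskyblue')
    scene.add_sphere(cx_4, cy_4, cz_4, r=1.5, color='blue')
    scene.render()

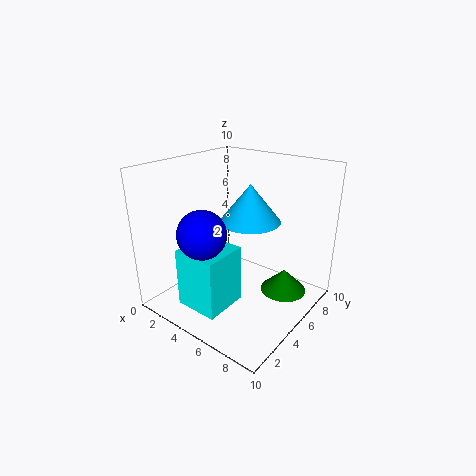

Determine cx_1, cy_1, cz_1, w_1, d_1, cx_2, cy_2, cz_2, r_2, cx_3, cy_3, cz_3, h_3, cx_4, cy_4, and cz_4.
cx_1 = 3
cy_1 = 1
cz_1 = 1
w_1 = 3
d_1 = 3
cx_2 = 8.5
cy_2 = 5.5
cz_2 = 2
r_2 = 1.5
cx_3 = 6
cy_3 = 5
cz_3 = 6.5
h_3 = 2.5
cx_4 = 5
cy_4 = 1.5
cz_4 = 6.5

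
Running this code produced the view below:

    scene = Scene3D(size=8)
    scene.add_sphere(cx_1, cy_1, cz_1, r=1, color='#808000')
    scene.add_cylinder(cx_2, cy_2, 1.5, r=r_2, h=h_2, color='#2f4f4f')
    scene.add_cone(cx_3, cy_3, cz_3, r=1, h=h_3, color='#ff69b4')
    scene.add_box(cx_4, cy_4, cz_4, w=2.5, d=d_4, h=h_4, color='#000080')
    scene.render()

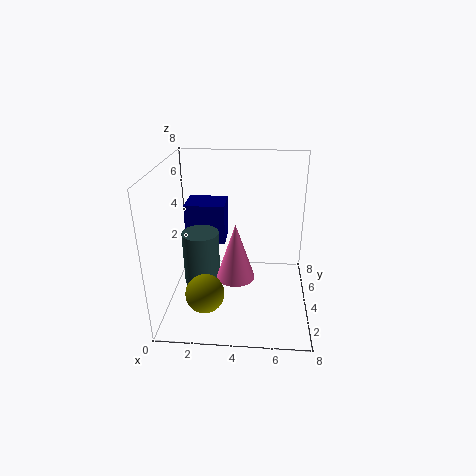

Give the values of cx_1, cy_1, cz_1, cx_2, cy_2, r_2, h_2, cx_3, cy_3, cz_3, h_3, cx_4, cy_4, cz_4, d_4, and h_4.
cx_1 = 2.5; cy_1 = 1.5; cz_1 = 2; cx_2 = 2; cy_2 = 3.5; r_2 = 1; h_2 = 3; cx_3 = 4; cy_3 = 2.5; cz_3 = 2.5; h_3 = 3; cx_4 = 0.5; cy_4 = 6; cz_4 = 2.5; d_4 = 2; h_4 = 2.5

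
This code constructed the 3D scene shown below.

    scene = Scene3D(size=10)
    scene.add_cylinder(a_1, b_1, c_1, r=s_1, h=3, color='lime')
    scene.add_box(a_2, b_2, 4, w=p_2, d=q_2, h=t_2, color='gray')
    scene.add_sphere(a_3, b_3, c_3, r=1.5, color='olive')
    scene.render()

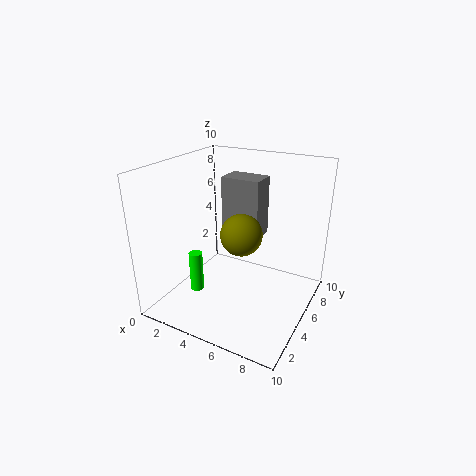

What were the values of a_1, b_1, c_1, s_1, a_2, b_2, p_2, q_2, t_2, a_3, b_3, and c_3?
a_1 = 2
b_1 = 4
c_1 = 0.5
s_1 = 0.5
a_2 = 2.5
b_2 = 7
p_2 = 3
q_2 = 2
t_2 = 4.5
a_3 = 5
b_3 = 5.5
c_3 = 5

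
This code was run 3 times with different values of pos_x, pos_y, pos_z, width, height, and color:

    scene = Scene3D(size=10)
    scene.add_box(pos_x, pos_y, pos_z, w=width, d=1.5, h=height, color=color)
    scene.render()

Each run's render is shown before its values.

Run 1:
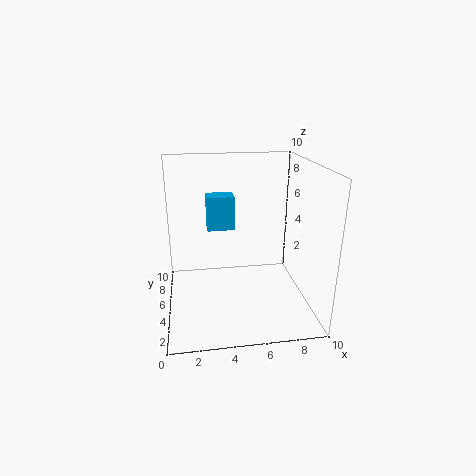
pos_x = 3; pos_y = 6.5; pos_z = 5; width = 2; height = 2.5; color = 'deepskyblue'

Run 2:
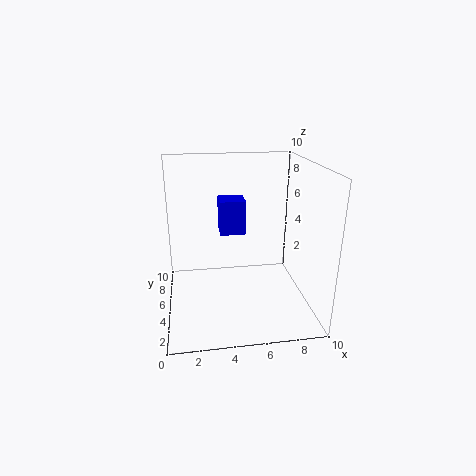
pos_x = 3.5; pos_y = 2; pos_z = 6.5; width = 1.5; height = 2; color = 'blue'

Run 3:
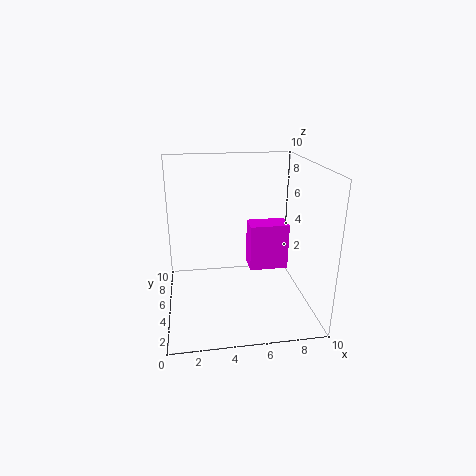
pos_x = 5.5; pos_y = 3; pos_z = 3.5; width = 2.5; height = 3; color = 'magenta'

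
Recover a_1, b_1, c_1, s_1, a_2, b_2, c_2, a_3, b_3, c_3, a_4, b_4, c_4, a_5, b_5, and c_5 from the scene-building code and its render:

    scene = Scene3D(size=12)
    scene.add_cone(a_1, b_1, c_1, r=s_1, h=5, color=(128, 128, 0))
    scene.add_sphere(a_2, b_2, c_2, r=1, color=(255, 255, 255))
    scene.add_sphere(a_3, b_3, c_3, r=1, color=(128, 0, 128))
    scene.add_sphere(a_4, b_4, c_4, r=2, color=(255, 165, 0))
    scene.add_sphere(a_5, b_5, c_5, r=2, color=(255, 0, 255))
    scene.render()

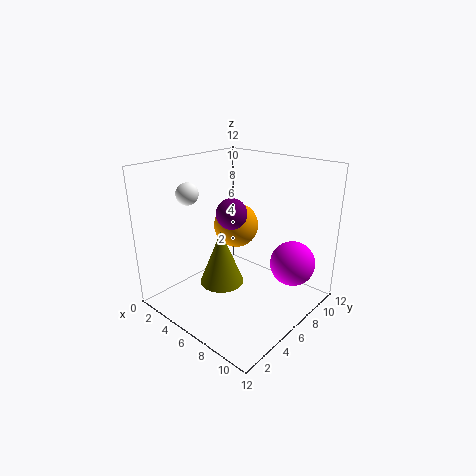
a_1 = 4
b_1 = 6
c_1 = 1
s_1 = 2
a_2 = 1
b_2 = 5
c_2 = 9
a_3 = 9
b_3 = 2
c_3 = 10
a_4 = 4
b_4 = 8
c_4 = 6
a_5 = 9
b_5 = 10
c_5 = 3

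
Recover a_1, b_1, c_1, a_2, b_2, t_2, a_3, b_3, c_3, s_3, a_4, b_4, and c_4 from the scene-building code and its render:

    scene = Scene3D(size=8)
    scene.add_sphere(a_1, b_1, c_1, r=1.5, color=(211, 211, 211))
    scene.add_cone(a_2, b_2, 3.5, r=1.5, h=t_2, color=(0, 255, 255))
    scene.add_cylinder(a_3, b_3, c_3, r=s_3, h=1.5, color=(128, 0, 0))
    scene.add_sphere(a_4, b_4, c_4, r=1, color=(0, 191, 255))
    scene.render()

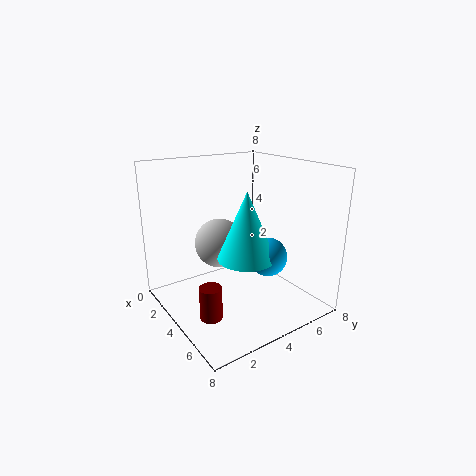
a_1 = 2, b_1 = 4, c_1 = 3, a_2 = 5.5, b_2 = 3.5, t_2 = 3.5, a_3 = 7, b_3 = 0.5, c_3 = 2, s_3 = 0.5, a_4 = 6, b_4 = 4.5, c_4 = 3.5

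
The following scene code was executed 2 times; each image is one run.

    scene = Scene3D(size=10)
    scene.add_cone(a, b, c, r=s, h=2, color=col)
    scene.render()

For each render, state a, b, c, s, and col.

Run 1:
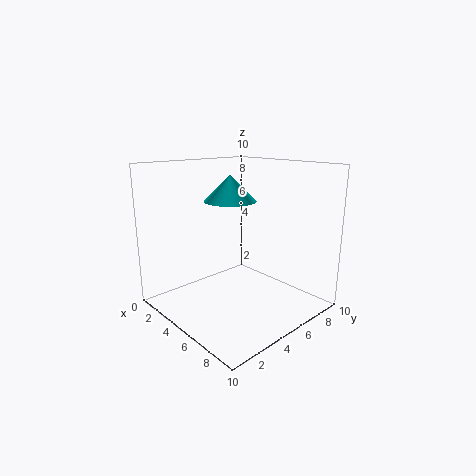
a = 2.5, b = 6.5, c = 7, s = 2, col = 'cyan'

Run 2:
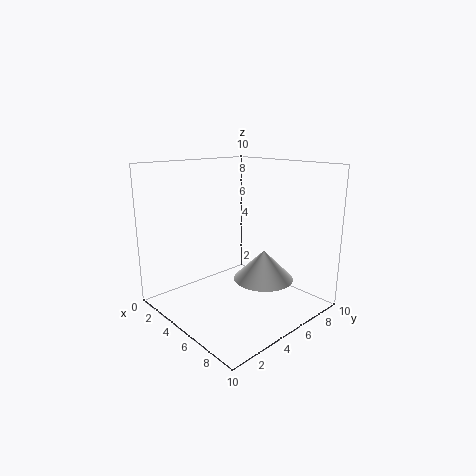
a = 7, b = 5.5, c = 2.5, s = 2, col = 'white'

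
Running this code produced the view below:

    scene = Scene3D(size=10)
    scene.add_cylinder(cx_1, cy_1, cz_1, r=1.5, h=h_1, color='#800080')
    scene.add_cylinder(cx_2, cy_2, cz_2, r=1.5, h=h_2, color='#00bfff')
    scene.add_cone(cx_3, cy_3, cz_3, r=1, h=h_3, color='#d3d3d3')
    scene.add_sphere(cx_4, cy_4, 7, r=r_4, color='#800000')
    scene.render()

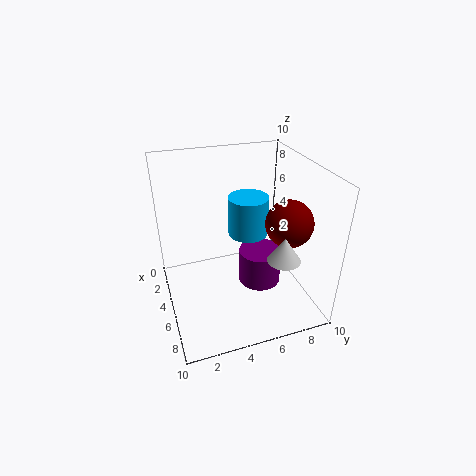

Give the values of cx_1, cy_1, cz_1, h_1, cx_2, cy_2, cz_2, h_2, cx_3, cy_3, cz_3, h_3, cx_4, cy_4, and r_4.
cx_1 = 5.5; cy_1 = 6.5; cz_1 = 1.5; h_1 = 2.5; cx_2 = 3; cy_2 = 6.5; cz_2 = 4; h_2 = 3; cx_3 = 9; cy_3 = 6.5; cz_3 = 5.5; h_3 = 1.5; cx_4 = 7.5; cy_4 = 7.5; r_4 = 1.5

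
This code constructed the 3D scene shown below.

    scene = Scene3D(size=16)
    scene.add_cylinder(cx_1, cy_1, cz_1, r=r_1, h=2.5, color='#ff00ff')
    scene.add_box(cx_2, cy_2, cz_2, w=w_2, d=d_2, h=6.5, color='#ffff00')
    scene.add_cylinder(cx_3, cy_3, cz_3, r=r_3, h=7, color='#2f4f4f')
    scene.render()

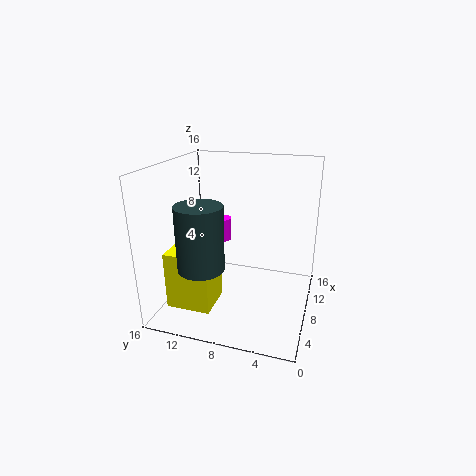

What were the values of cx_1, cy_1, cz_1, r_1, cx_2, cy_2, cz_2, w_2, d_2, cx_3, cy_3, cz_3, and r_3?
cx_1 = 8.5
cy_1 = 10
cz_1 = 7.5
r_1 = 1
cx_2 = 3.5
cy_2 = 10
cz_2 = 0.5
w_2 = 4.5
d_2 = 5
cx_3 = 4.5
cy_3 = 11
cz_3 = 5.5
r_3 = 2.5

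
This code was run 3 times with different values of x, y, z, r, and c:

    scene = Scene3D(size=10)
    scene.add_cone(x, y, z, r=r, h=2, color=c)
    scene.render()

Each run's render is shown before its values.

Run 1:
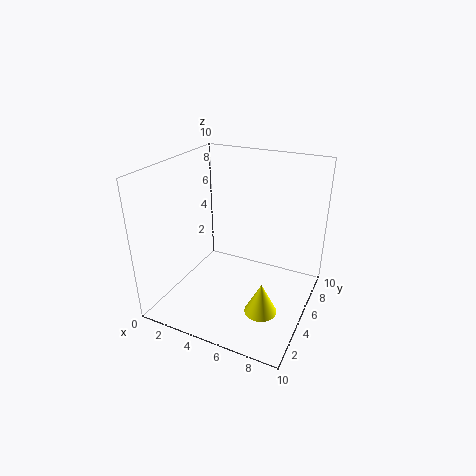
x = 8, y = 2, z = 2, r = 1, c = 'yellow'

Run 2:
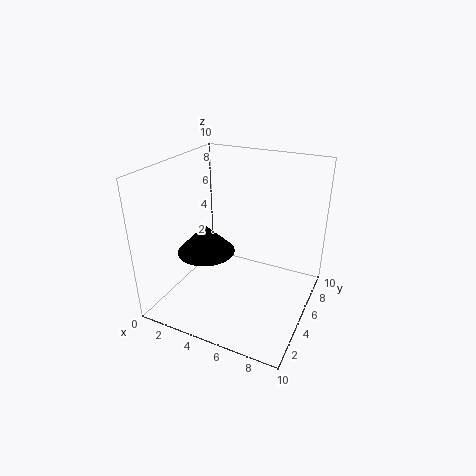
x = 3, y = 4, z = 4, r = 2, c = 'black'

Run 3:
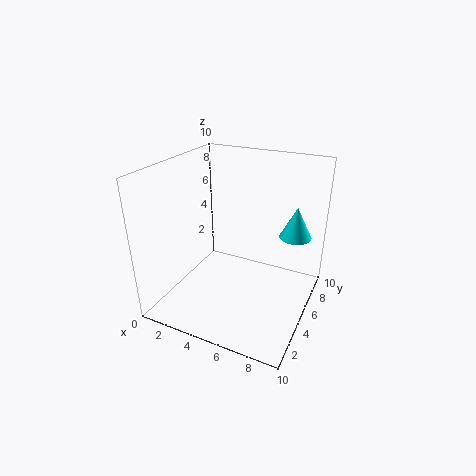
x = 9, y = 5, z = 6, r = 1, c = 'cyan'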